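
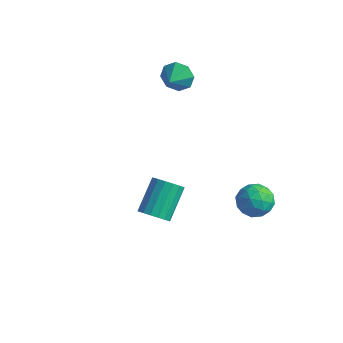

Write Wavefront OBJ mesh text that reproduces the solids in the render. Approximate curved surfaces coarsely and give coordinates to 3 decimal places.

v 1.366 -3.975 0.111
v 2.114 -4.039 0.388
v 1.762 -2.609 1.666
v 1.014 -2.545 1.389
v 2.142 -3.78 0.107
v 1.79 -2.35 1.385
v 1.993 -3.567 -0.173
v 1.64 -2.137 1.105
v 1.7 -3.446 -0.389
v 1.347 -2.016 0.89
v 1.33 -3.447 -0.489
v 0.978 -2.017 0.789
v 0.969 -3.569 -0.453
v 0.617 -2.139 0.826
v 0.699 -3.784 -0.287
v 0.347 -2.354 0.991
v 0.582 -4.042 -0.03
v 0.229 -2.613 1.248
v 0.644 -4.285 0.259
v 0.292 -2.856 1.537
v 0.872 -4.457 0.514
v 0.52 -3.028 1.793
v 1.213 -4.519 0.677
v 0.861 -3.089 1.955
v 1.589 -4.456 0.71
v 1.237 -3.026 1.988
v 1.914 -4.282 0.606
v 1.562 -2.853 1.884
v -3.338 3.082 3.018
v -2.979 3.481 3.741
v -3.022 2.138 3.382
v -3.636 3.299 3.84
v -4.118 2.99 3.457
v -4.144 2.735 2.818
v -3.697 2.684 2.296
v -3.04 2.866 2.197
v -2.558 3.174 2.579
v -2.532 3.429 3.219
v 2.311 2.605 -1.71
v 3.05 2.824 -2.378
v 2.21 1.076 -2.322
v 2.949 1.295 -2.99
v 3.165 1.222 -1.996
v 3.228 2.167 -1.618
v 2.032 1.733 -3.082
v 2.095 2.678 -2.704
v 2.878 2.284 -3.226
v 3.578 1.969 -2.555
v 1.682 1.931 -2.145
v 2.382 1.616 -1.474
v 2.69 2.849 -1.99
v 2.57 1.051 -2.71
v 2.697 1.009 -2.125
v 3.132 1.137 -2.518
v 2.794 2.463 -1.543
v 3.228 2.591 -1.936
v 3.296 1.65 -1.711
v 2.032 1.309 -2.764
v 2.466 1.437 -3.157
v 2.128 2.763 -2.182
v 2.563 2.891 -2.575
v 1.964 2.25 -2.989
v 3.023 2.66 -2.881
v 2.963 1.761 -3.241
v 2.425 2.019 -3.296
v 2.462 2.574 -3.073
v 3.434 2.475 -2.487
v 3.375 1.576 -2.846
v 3.502 1.533 -2.262
v 3.538 2.089 -2.04
v 3.333 2.158 -2.985
v 1.885 2.324 -1.854
v 1.826 1.425 -2.213
v 1.722 1.811 -2.66
v 1.758 2.367 -2.438
v 2.297 2.139 -1.459
v 2.237 1.24 -1.819
v 2.798 1.326 -1.627
v 2.835 1.881 -1.404
v 1.927 1.742 -1.715
f 2 1 5
f 2 5 3
f 3 5 6
f 3 6 4
f 5 1 7
f 5 7 6
f 6 7 8
f 6 8 4
f 7 1 9
f 7 9 8
f 8 9 10
f 8 10 4
f 9 1 11
f 9 11 10
f 10 11 12
f 10 12 4
f 11 1 13
f 11 13 12
f 12 13 14
f 12 14 4
f 13 1 15
f 13 15 14
f 14 15 16
f 14 16 4
f 15 1 17
f 15 17 16
f 16 17 18
f 16 18 4
f 17 1 19
f 17 19 18
f 18 19 20
f 18 20 4
f 19 1 21
f 19 21 20
f 20 21 22
f 20 22 4
f 21 1 23
f 21 23 22
f 22 23 24
f 22 24 4
f 23 1 25
f 23 25 24
f 24 25 26
f 24 26 4
f 25 1 27
f 25 27 26
f 26 27 28
f 26 28 4
f 27 1 2
f 27 2 28
f 28 2 3
f 28 3 4
f 30 29 32
f 30 32 31
f 32 29 33
f 32 33 31
f 33 29 34
f 33 34 31
f 34 29 35
f 34 35 31
f 35 29 36
f 35 36 31
f 36 29 37
f 36 37 31
f 37 29 38
f 37 38 31
f 38 29 30
f 38 30 31
f 39 76 55
f 76 50 79
f 55 79 44
f 76 79 55
f 39 55 51
f 55 44 56
f 51 56 40
f 55 56 51
f 39 51 60
f 51 40 61
f 60 61 46
f 51 61 60
f 39 60 72
f 60 46 75
f 72 75 49
f 60 75 72
f 39 72 76
f 72 49 80
f 76 80 50
f 72 80 76
f 40 56 67
f 56 44 70
f 67 70 48
f 56 70 67
f 44 79 57
f 79 50 78
f 57 78 43
f 79 78 57
f 50 80 77
f 80 49 73
f 77 73 41
f 80 73 77
f 49 75 74
f 75 46 62
f 74 62 45
f 75 62 74
f 46 61 66
f 61 40 63
f 66 63 47
f 61 63 66
f 42 68 54
f 68 48 69
f 54 69 43
f 68 69 54
f 42 54 52
f 54 43 53
f 52 53 41
f 54 53 52
f 42 52 59
f 52 41 58
f 59 58 45
f 52 58 59
f 42 59 64
f 59 45 65
f 64 65 47
f 59 65 64
f 42 64 68
f 64 47 71
f 68 71 48
f 64 71 68
f 43 69 57
f 69 48 70
f 57 70 44
f 69 70 57
f 41 53 77
f 53 43 78
f 77 78 50
f 53 78 77
f 45 58 74
f 58 41 73
f 74 73 49
f 58 73 74
f 47 65 66
f 65 45 62
f 66 62 46
f 65 62 66
f 48 71 67
f 71 47 63
f 67 63 40
f 71 63 67



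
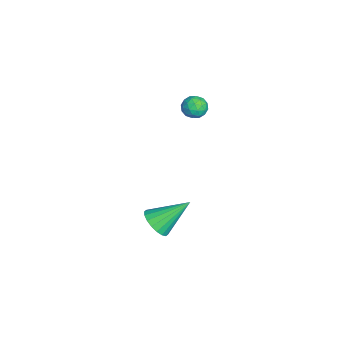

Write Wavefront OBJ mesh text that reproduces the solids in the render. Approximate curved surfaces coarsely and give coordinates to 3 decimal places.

v -3.839 -1.973 3.193
v -3.307 -2.225 3.471
v -3.993 -2.875 2.669
v -3.461 -3.127 2.947
v -3.992 -3.01 3.306
v -3.897 -2.453 3.63
v -3.403 -2.647 2.51
v -3.308 -2.09 2.834
v -3.037 -2.642 3.049
v -3.401 -2.867 3.541
v -3.899 -2.233 2.599
v -4.263 -2.458 3.091
v -3.559 -2.02 3.378
v -3.741 -3.08 2.762
v -4.053 -3.011 2.973
v -3.74 -3.16 3.137
v -3.906 -2.153 3.472
v -3.593 -2.302 3.635
v -3.996 -2.763 3.538
v -3.707 -2.798 2.505
v -3.394 -2.947 2.668
v -3.56 -1.94 3.003
v -3.247 -2.089 3.167
v -3.304 -2.337 2.602
v -3.088 -2.413 3.293
v -3.179 -2.944 2.985
v -3.145 -2.662 2.728
v -3.089 -2.334 2.919
v -3.302 -2.545 3.583
v -3.392 -3.075 3.275
v -3.704 -3.006 3.486
v -3.649 -2.679 3.676
v -3.143 -2.79 3.335
v -3.908 -2.025 2.865
v -3.998 -2.555 2.557
v -3.651 -2.421 2.464
v -3.596 -2.094 2.654
v -4.121 -2.156 3.155
v -4.212 -2.687 2.847
v -4.211 -2.766 3.221
v -4.155 -2.438 3.412
v -4.157 -2.31 2.805
v -1.314 -4.274 -3.198
v -0.874 -4.676 -2.607
v -1.606 -2.746 -1.942
v -0.612 -4.479 -2.786
v -0.489 -4.241 -3.047
v -0.529 -4.01 -3.338
v -0.725 -3.831 -3.601
v -1.038 -3.74 -3.784
v -1.406 -3.754 -3.852
v -1.755 -3.872 -3.79
v -2.017 -4.069 -3.61
v -2.14 -4.307 -3.35
v -2.099 -4.538 -3.059
v -1.903 -4.718 -2.796
v -1.591 -4.809 -2.612
v -1.223 -4.794 -2.545
f 1 38 17
f 38 12 41
f 17 41 6
f 38 41 17
f 1 17 13
f 17 6 18
f 13 18 2
f 17 18 13
f 1 13 22
f 13 2 23
f 22 23 8
f 13 23 22
f 1 22 34
f 22 8 37
f 34 37 11
f 22 37 34
f 1 34 38
f 34 11 42
f 38 42 12
f 34 42 38
f 2 18 29
f 18 6 32
f 29 32 10
f 18 32 29
f 6 41 19
f 41 12 40
f 19 40 5
f 41 40 19
f 12 42 39
f 42 11 35
f 39 35 3
f 42 35 39
f 11 37 36
f 37 8 24
f 36 24 7
f 37 24 36
f 8 23 28
f 23 2 25
f 28 25 9
f 23 25 28
f 4 30 16
f 30 10 31
f 16 31 5
f 30 31 16
f 4 16 14
f 16 5 15
f 14 15 3
f 16 15 14
f 4 14 21
f 14 3 20
f 21 20 7
f 14 20 21
f 4 21 26
f 21 7 27
f 26 27 9
f 21 27 26
f 4 26 30
f 26 9 33
f 30 33 10
f 26 33 30
f 5 31 19
f 31 10 32
f 19 32 6
f 31 32 19
f 3 15 39
f 15 5 40
f 39 40 12
f 15 40 39
f 7 20 36
f 20 3 35
f 36 35 11
f 20 35 36
f 9 27 28
f 27 7 24
f 28 24 8
f 27 24 28
f 10 33 29
f 33 9 25
f 29 25 2
f 33 25 29
f 44 43 46
f 44 46 45
f 46 43 47
f 46 47 45
f 47 43 48
f 47 48 45
f 48 43 49
f 48 49 45
f 49 43 50
f 49 50 45
f 50 43 51
f 50 51 45
f 51 43 52
f 51 52 45
f 52 43 53
f 52 53 45
f 53 43 54
f 53 54 45
f 54 43 55
f 54 55 45
f 55 43 56
f 55 56 45
f 56 43 57
f 56 57 45
f 57 43 58
f 57 58 45
f 58 43 44
f 58 44 45



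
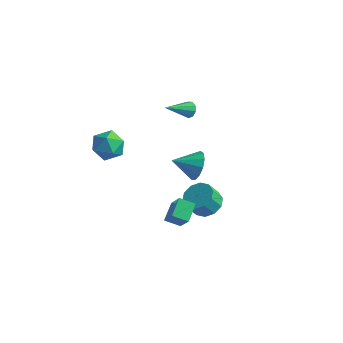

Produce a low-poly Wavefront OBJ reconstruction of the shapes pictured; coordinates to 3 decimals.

v 1.553 1.557 -1.049
v 2.076 1.519 -0.185
v 0.467 0.623 -0.431
v 1.722 1.962 -0.139
v 1.314 2.276 -0.381
v 0.982 2.362 -0.836
v 0.831 2.192 -1.357
v 0.91 1.821 -1.781
v 1.193 1.366 -1.973
v 1.59 0.971 -1.87
v 1.976 0.763 -1.507
v 2.227 0.806 -0.999
v 2.264 1.088 -0.506
v -0.918 -3.041 4.189
v 0.058 -3.311 3.949
v -1.498 -4.049 2.971
v -0.522 -4.319 2.731
v -0.941 -4.63 3.632
v -0.583 -4.006 4.385
v -0.857 -3.354 2.535
v -0.499 -2.73 3.288
v 0.095 -3.504 2.927
v 0.044 -4.293 3.604
v -1.484 -3.067 3.316
v -1.535 -3.856 3.993
v 2.214 1.674 -4.259
v 2.932 2.148 -3.768
v 2.623 1.579 -2.77
v 1.906 1.106 -3.261
v 2.423 2.486 -3.733
v 2.115 1.917 -2.734
v 1.835 2.514 -3.898
v 1.527 1.946 -2.899
v 1.392 2.222 -4.202
v 1.083 1.653 -3.203
v 1.262 1.72 -4.527
v 0.954 1.152 -3.528
v 1.497 1.201 -4.75
v 1.188 0.632 -3.752
v 2.005 0.863 -4.786
v 1.697 0.294 -3.787
v 2.593 0.834 -4.621
v 2.285 0.266 -3.622
v 3.037 1.127 -4.317
v 2.728 0.558 -3.318
v 3.166 1.628 -3.992
v 2.858 1.06 -2.993
v 2.188 -2.642 -2.404
v 3.076 -3.194 -1.076
v 1.951 -1.582 -1.805
v 2.839 -2.134 -0.477
v 3.001 -2.246 -2.783
v 3.889 -2.798 -1.455
v 2.764 -1.186 -2.184
v 3.652 -1.738 -0.856
v -0.806 4.313 0.874
v -0.455 4.417 1.324
v -1.494 2.847 1.746
v -0.799 4.608 1.373
v -1.147 4.661 1.189
v -1.335 4.552 0.858
v -1.276 4.331 0.533
v -0.997 4.102 0.368
v -0.629 3.972 0.44
v -0.344 4.002 0.714
v -0.275 4.177 1.063
f 2 1 4
f 2 4 3
f 4 1 5
f 4 5 3
f 5 1 6
f 5 6 3
f 6 1 7
f 6 7 3
f 7 1 8
f 7 8 3
f 8 1 9
f 8 9 3
f 9 1 10
f 9 10 3
f 10 1 11
f 10 11 3
f 11 1 12
f 11 12 3
f 12 1 13
f 12 13 3
f 13 1 2
f 13 2 3
f 14 25 19
f 14 19 15
f 14 15 21
f 14 21 24
f 14 24 25
f 15 19 23
f 19 25 18
f 25 24 16
f 24 21 20
f 21 15 22
f 17 23 18
f 17 18 16
f 17 16 20
f 17 20 22
f 17 22 23
f 18 23 19
f 16 18 25
f 20 16 24
f 22 20 21
f 23 22 15
f 27 26 30
f 27 30 28
f 28 30 31
f 28 31 29
f 30 26 32
f 30 32 31
f 31 32 33
f 31 33 29
f 32 26 34
f 32 34 33
f 33 34 35
f 33 35 29
f 34 26 36
f 34 36 35
f 35 36 37
f 35 37 29
f 36 26 38
f 36 38 37
f 37 38 39
f 37 39 29
f 38 26 40
f 38 40 39
f 39 40 41
f 39 41 29
f 40 26 42
f 40 42 41
f 41 42 43
f 41 43 29
f 42 26 44
f 42 44 43
f 43 44 45
f 43 45 29
f 44 26 46
f 44 46 45
f 45 46 47
f 45 47 29
f 46 26 27
f 46 27 47
f 47 27 28
f 47 28 29
f 49 51 48
f 52 49 48
f 48 51 50
f 50 52 48
f 49 55 51
f 53 49 52
f 53 55 49
f 51 55 50
f 54 52 50
f 50 55 54
f 54 53 52
f 55 53 54
f 57 56 59
f 57 59 58
f 59 56 60
f 59 60 58
f 60 56 61
f 60 61 58
f 61 56 62
f 61 62 58
f 62 56 63
f 62 63 58
f 63 56 64
f 63 64 58
f 64 56 65
f 64 65 58
f 65 56 66
f 65 66 58
f 66 56 57
f 66 57 58



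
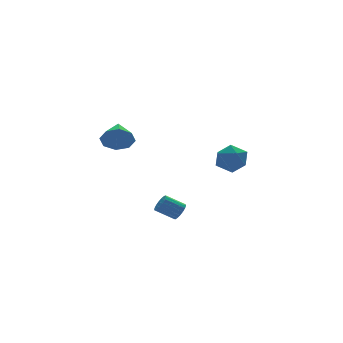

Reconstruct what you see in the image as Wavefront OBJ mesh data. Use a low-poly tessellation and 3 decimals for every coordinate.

v 3.585 1.821 -1.146
v 4.113 1.794 -0.323
v 2.907 0.446 -0.757
v 3.435 0.419 0.066
v 2.727 1.085 -0.039
v 3.146 1.935 -0.28
v 3.874 0.305 -0.8
v 4.293 1.155 -1.041
v 4.291 0.857 -0.109
v 3.582 1.339 0.361
v 3.438 0.901 -1.441
v 2.729 1.383 -0.971
v -0.084 0.015 -3.294
v 0.147 -0.184 -2.825
v -0.745 0.266 -2.196
v -0.976 0.465 -2.666
v 0.253 0.061 -2.85
v -0.639 0.511 -2.221
v 0.282 0.296 -2.976
v -0.61 0.745 -2.347
v 0.226 0.466 -3.176
v -0.665 0.915 -2.547
v 0.1 0.533 -3.403
v -0.791 0.982 -2.774
v -0.068 0.481 -3.605
v -0.96 0.931 -2.976
v -0.24 0.323 -3.736
v -1.132 0.772 -3.107
v -0.377 0.094 -3.765
v -1.268 0.543 -3.137
v -0.446 -0.153 -3.687
v -1.338 0.297 -3.058
v -0.433 -0.361 -3.519
v -1.324 0.088 -2.89
v -0.339 -0.483 -3.3
v -1.231 -0.034 -2.671
v -0.187 -0.491 -3.079
v -1.079 -0.042 -2.45
v -0.012 -0.383 -2.908
v -0.904 0.066 -2.279
v -3.359 0.394 2.106
v -2.743 0.382 1.463
v -2.701 1.646 2.714
v -3.289 0.752 1.294
v -3.877 0.912 1.6
v -4.161 0.769 2.202
v -3.975 0.406 2.748
v -3.429 0.036 2.917
v -2.842 -0.124 2.611
v -2.558 0.019 2.009
f 1 12 6
f 1 6 2
f 1 2 8
f 1 8 11
f 1 11 12
f 2 6 10
f 6 12 5
f 12 11 3
f 11 8 7
f 8 2 9
f 4 10 5
f 4 5 3
f 4 3 7
f 4 7 9
f 4 9 10
f 5 10 6
f 3 5 12
f 7 3 11
f 9 7 8
f 10 9 2
f 14 13 17
f 14 17 15
f 15 17 18
f 15 18 16
f 17 13 19
f 17 19 18
f 18 19 20
f 18 20 16
f 19 13 21
f 19 21 20
f 20 21 22
f 20 22 16
f 21 13 23
f 21 23 22
f 22 23 24
f 22 24 16
f 23 13 25
f 23 25 24
f 24 25 26
f 24 26 16
f 25 13 27
f 25 27 26
f 26 27 28
f 26 28 16
f 27 13 29
f 27 29 28
f 28 29 30
f 28 30 16
f 29 13 31
f 29 31 30
f 30 31 32
f 30 32 16
f 31 13 33
f 31 33 32
f 32 33 34
f 32 34 16
f 33 13 35
f 33 35 34
f 34 35 36
f 34 36 16
f 35 13 37
f 35 37 36
f 36 37 38
f 36 38 16
f 37 13 39
f 37 39 38
f 38 39 40
f 38 40 16
f 39 13 14
f 39 14 40
f 40 14 15
f 40 15 16
f 42 41 44
f 42 44 43
f 44 41 45
f 44 45 43
f 45 41 46
f 45 46 43
f 46 41 47
f 46 47 43
f 47 41 48
f 47 48 43
f 48 41 49
f 48 49 43
f 49 41 50
f 49 50 43
f 50 41 42
f 50 42 43



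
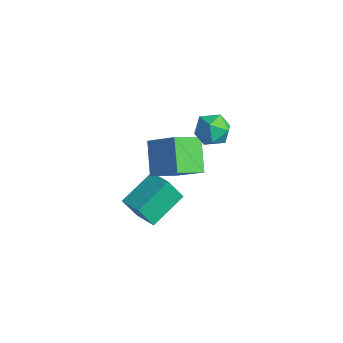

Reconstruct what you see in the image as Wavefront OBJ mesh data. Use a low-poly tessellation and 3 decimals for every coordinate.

v -0.908 0.17 0.749
v 0.529 0.632 1.904
v -0.769 1.583 0.011
v 0.668 2.045 1.166
v 0.312 -0.585 -0.466
v 1.749 -0.123 0.689
v 0.451 0.828 -1.204
v 1.888 1.29 -0.049
v -0.073 -1.053 -3.59
v -0.433 -1.65 -2.353
v -0.305 0.816 -2.756
v -0.665 0.22 -1.519
v 1.205 -1.06 -3.221
v 0.845 -1.656 -1.984
v 0.973 0.81 -2.387
v 0.613 0.213 -1.15
v 2.282 2.409 3.095
v 2.887 1.843 3.551
v 1.353 1.217 2.849
v 1.958 0.651 3.305
v 1.472 1.307 3.783
v 2.046 2.043 3.936
v 2.194 1.017 2.464
v 2.768 1.753 2.617
v 2.833 0.982 3.162
v 2.387 1.161 3.977
v 1.853 1.899 2.423
v 1.407 2.078 3.238
f 2 4 1
f 5 2 1
f 1 4 3
f 3 5 1
f 2 8 4
f 6 2 5
f 6 8 2
f 4 8 3
f 7 5 3
f 3 8 7
f 7 6 5
f 8 6 7
f 10 12 9
f 13 10 9
f 9 12 11
f 11 13 9
f 10 16 12
f 14 10 13
f 14 16 10
f 12 16 11
f 15 13 11
f 11 16 15
f 15 14 13
f 16 14 15
f 17 28 22
f 17 22 18
f 17 18 24
f 17 24 27
f 17 27 28
f 18 22 26
f 22 28 21
f 28 27 19
f 27 24 23
f 24 18 25
f 20 26 21
f 20 21 19
f 20 19 23
f 20 23 25
f 20 25 26
f 21 26 22
f 19 21 28
f 23 19 27
f 25 23 24
f 26 25 18



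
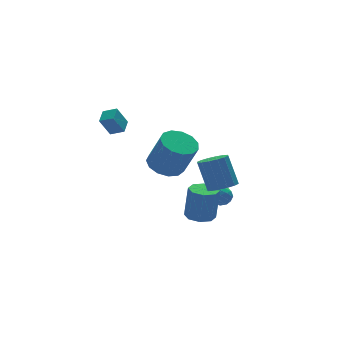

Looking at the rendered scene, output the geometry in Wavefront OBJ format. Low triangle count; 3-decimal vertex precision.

v 2.884 1.91 -2.745
v 3.392 2.255 -2.471
v 3.588 1.385 -3.389
v 4.096 1.73 -3.115
v 3.766 1.271 -2.75
v 3.331 1.595 -2.352
v 3.649 2.045 -3.508
v 3.214 2.369 -3.11
v 3.865 2.338 -2.942
v 3.937 1.86 -2.474
v 3.043 1.78 -3.386
v 3.115 1.302 -2.918
v 3.076 2.128 -2.551
v 3.904 1.512 -3.309
v 3.709 1.242 -3.094
v 4.008 1.444 -2.933
v 3.04 1.741 -2.482
v 3.339 1.944 -2.32
v 3.558 1.365 -2.485
v 3.641 1.696 -3.54
v 3.94 1.899 -3.378
v 2.972 2.196 -2.927
v 3.271 2.398 -2.766
v 3.422 2.275 -3.375
v 3.653 2.38 -2.667
v 4.067 2.072 -3.046
v 3.804 2.257 -3.277
v 3.549 2.447 -3.043
v 3.696 2.099 -2.392
v 4.109 1.791 -2.771
v 3.915 1.521 -2.556
v 3.659 1.711 -2.322
v 3.974 2.148 -2.669
v 2.871 1.849 -3.089
v 3.284 1.541 -3.468
v 3.321 1.929 -3.538
v 3.065 2.119 -3.304
v 2.913 1.568 -2.814
v 3.327 1.26 -3.193
v 3.431 1.193 -2.817
v 3.176 1.383 -2.583
v 3.006 1.492 -3.191
v -2.16 1.792 3.373
v -2.729 1.859 4.428
v -2.677 2.332 3.06
v -3.246 2.398 4.115
v -1.614 2.462 3.625
v -2.183 2.528 4.68
v -2.131 3.001 3.312
v -2.7 3.068 4.367
v 0.333 2.099 0.175
v 0.938 2.928 0.399
v 1.332 2.129 2.289
v 0.727 1.301 2.065
v 0.391 3.069 0.572
v 0.784 2.271 2.463
v -0.175 2.903 0.62
v 0.218 2.104 2.511
v -0.579 2.482 0.526
v -0.186 1.683 2.417
v -0.694 1.939 0.32
v -0.301 1.14 2.211
v -0.483 1.447 0.069
v -0.089 0.648 1.96
v -0.012 1.162 -0.149
v 0.381 0.363 1.741
v 0.568 1.175 -0.265
v 0.962 0.376 1.626
v 1.074 1.481 -0.241
v 1.467 0.683 1.65
v 1.344 1.984 -0.085
v 1.738 1.185 1.806
v 1.294 2.523 0.154
v 1.687 1.724 2.045
v 1.94 1.304 -3.739
v 2.367 2.014 -3.784
v 2.587 2.006 -1.847
v 2.16 1.296 -1.801
v 1.743 2.11 -3.713
v 1.964 2.102 -1.776
v 1.235 1.734 -3.657
v 1.455 1.726 -1.719
v 1.139 1.106 -3.649
v 1.359 1.098 -1.711
v 1.513 0.594 -3.693
v 1.733 0.586 -1.756
v 2.136 0.498 -3.764
v 2.357 0.49 -1.827
v 2.645 0.874 -3.821
v 2.865 0.866 -1.883
v 2.741 1.502 -3.829
v 2.961 1.494 -1.891
v 2.517 -0.02 -1.028
v 3.32 0.249 -1.099
v 3.186 1.09 0.577
v 2.383 0.82 0.648
v 3.076 0.568 -1.279
v 2.942 1.409 0.397
v 2.682 0.73 -1.391
v 2.549 1.571 0.285
v 2.244 0.69 -1.406
v 2.111 1.531 0.27
v 1.879 0.46 -1.32
v 1.746 1.301 0.356
v 1.685 0.101 -1.155
v 1.552 0.942 0.521
v 1.714 -0.29 -0.957
v 1.58 0.551 0.719
v 1.958 -0.609 -0.777
v 1.824 0.232 0.899
v 2.351 -0.771 -0.665
v 2.218 0.07 1.011
v 2.789 -0.731 -0.65
v 2.656 0.11 1.026
v 3.154 -0.501 -0.736
v 3.021 0.34 0.94
v 3.348 -0.142 -0.901
v 3.215 0.699 0.775
f 1 38 17
f 38 12 41
f 17 41 6
f 38 41 17
f 1 17 13
f 17 6 18
f 13 18 2
f 17 18 13
f 1 13 22
f 13 2 23
f 22 23 8
f 13 23 22
f 1 22 34
f 22 8 37
f 34 37 11
f 22 37 34
f 1 34 38
f 34 11 42
f 38 42 12
f 34 42 38
f 2 18 29
f 18 6 32
f 29 32 10
f 18 32 29
f 6 41 19
f 41 12 40
f 19 40 5
f 41 40 19
f 12 42 39
f 42 11 35
f 39 35 3
f 42 35 39
f 11 37 36
f 37 8 24
f 36 24 7
f 37 24 36
f 8 23 28
f 23 2 25
f 28 25 9
f 23 25 28
f 4 30 16
f 30 10 31
f 16 31 5
f 30 31 16
f 4 16 14
f 16 5 15
f 14 15 3
f 16 15 14
f 4 14 21
f 14 3 20
f 21 20 7
f 14 20 21
f 4 21 26
f 21 7 27
f 26 27 9
f 21 27 26
f 4 26 30
f 26 9 33
f 30 33 10
f 26 33 30
f 5 31 19
f 31 10 32
f 19 32 6
f 31 32 19
f 3 15 39
f 15 5 40
f 39 40 12
f 15 40 39
f 7 20 36
f 20 3 35
f 36 35 11
f 20 35 36
f 9 27 28
f 27 7 24
f 28 24 8
f 27 24 28
f 10 33 29
f 33 9 25
f 29 25 2
f 33 25 29
f 44 46 43
f 47 44 43
f 43 46 45
f 45 47 43
f 44 50 46
f 48 44 47
f 48 50 44
f 46 50 45
f 49 47 45
f 45 50 49
f 49 48 47
f 50 48 49
f 52 51 55
f 52 55 53
f 53 55 56
f 53 56 54
f 55 51 57
f 55 57 56
f 56 57 58
f 56 58 54
f 57 51 59
f 57 59 58
f 58 59 60
f 58 60 54
f 59 51 61
f 59 61 60
f 60 61 62
f 60 62 54
f 61 51 63
f 61 63 62
f 62 63 64
f 62 64 54
f 63 51 65
f 63 65 64
f 64 65 66
f 64 66 54
f 65 51 67
f 65 67 66
f 66 67 68
f 66 68 54
f 67 51 69
f 67 69 68
f 68 69 70
f 68 70 54
f 69 51 71
f 69 71 70
f 70 71 72
f 70 72 54
f 71 51 73
f 71 73 72
f 72 73 74
f 72 74 54
f 73 51 52
f 73 52 74
f 74 52 53
f 74 53 54
f 76 75 79
f 76 79 77
f 77 79 80
f 77 80 78
f 79 75 81
f 79 81 80
f 80 81 82
f 80 82 78
f 81 75 83
f 81 83 82
f 82 83 84
f 82 84 78
f 83 75 85
f 83 85 84
f 84 85 86
f 84 86 78
f 85 75 87
f 85 87 86
f 86 87 88
f 86 88 78
f 87 75 89
f 87 89 88
f 88 89 90
f 88 90 78
f 89 75 91
f 89 91 90
f 90 91 92
f 90 92 78
f 91 75 76
f 91 76 92
f 92 76 77
f 92 77 78
f 94 93 97
f 94 97 95
f 95 97 98
f 95 98 96
f 97 93 99
f 97 99 98
f 98 99 100
f 98 100 96
f 99 93 101
f 99 101 100
f 100 101 102
f 100 102 96
f 101 93 103
f 101 103 102
f 102 103 104
f 102 104 96
f 103 93 105
f 103 105 104
f 104 105 106
f 104 106 96
f 105 93 107
f 105 107 106
f 106 107 108
f 106 108 96
f 107 93 109
f 107 109 108
f 108 109 110
f 108 110 96
f 109 93 111
f 109 111 110
f 110 111 112
f 110 112 96
f 111 93 113
f 111 113 112
f 112 113 114
f 112 114 96
f 113 93 115
f 113 115 114
f 114 115 116
f 114 116 96
f 115 93 117
f 115 117 116
f 116 117 118
f 116 118 96
f 117 93 94
f 117 94 118
f 118 94 95
f 118 95 96



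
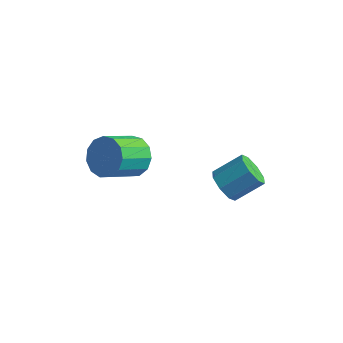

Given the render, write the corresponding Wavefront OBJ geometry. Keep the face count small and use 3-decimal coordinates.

v -3.26 2.656 1.849
v -2.42 2.579 2.216
v -2.96 1.286 3.179
v -3.8 1.364 2.811
v -2.681 2.911 2.516
v -3.221 1.619 3.479
v -3.125 3.163 2.605
v -3.666 1.87 3.567
v -3.612 3.254 2.453
v -4.153 1.961 3.416
v -3.988 3.155 2.109
v -4.528 1.862 3.072
v -4.132 2.898 1.683
v -4.672 1.605 2.645
v -3.999 2.564 1.309
v -4.54 1.271 2.272
v -3.632 2.259 1.107
v -4.172 0.967 2.069
v -3.146 2.081 1.14
v -3.687 0.788 2.102
v -2.696 2.085 1.398
v -3.237 0.793 2.361
v -2.426 2.271 1.799
v -2.966 0.978 2.762
v 0.279 3.382 0.929
v 0.777 2.797 0.975
v 1.64 3.593 1.756
v 1.141 4.178 1.711
v 0.879 3.144 0.509
v 1.741 3.94 1.291
v 0.629 3.631 0.29
v 1.491 4.426 1.072
v 0.174 3.972 0.445
v 1.036 4.767 1.227
v -0.22 3.967 0.884
v 0.643 4.763 1.665
v -0.321 3.62 1.349
v 0.541 4.416 2.131
v -0.071 3.134 1.568
v 0.791 3.929 2.35
v 0.384 2.793 1.413
v 1.246 3.588 2.195
f 2 1 5
f 2 5 3
f 3 5 6
f 3 6 4
f 5 1 7
f 5 7 6
f 6 7 8
f 6 8 4
f 7 1 9
f 7 9 8
f 8 9 10
f 8 10 4
f 9 1 11
f 9 11 10
f 10 11 12
f 10 12 4
f 11 1 13
f 11 13 12
f 12 13 14
f 12 14 4
f 13 1 15
f 13 15 14
f 14 15 16
f 14 16 4
f 15 1 17
f 15 17 16
f 16 17 18
f 16 18 4
f 17 1 19
f 17 19 18
f 18 19 20
f 18 20 4
f 19 1 21
f 19 21 20
f 20 21 22
f 20 22 4
f 21 1 23
f 21 23 22
f 22 23 24
f 22 24 4
f 23 1 2
f 23 2 24
f 24 2 3
f 24 3 4
f 26 25 29
f 26 29 27
f 27 29 30
f 27 30 28
f 29 25 31
f 29 31 30
f 30 31 32
f 30 32 28
f 31 25 33
f 31 33 32
f 32 33 34
f 32 34 28
f 33 25 35
f 33 35 34
f 34 35 36
f 34 36 28
f 35 25 37
f 35 37 36
f 36 37 38
f 36 38 28
f 37 25 39
f 37 39 38
f 38 39 40
f 38 40 28
f 39 25 41
f 39 41 40
f 40 41 42
f 40 42 28
f 41 25 26
f 41 26 42
f 42 26 27
f 42 27 28



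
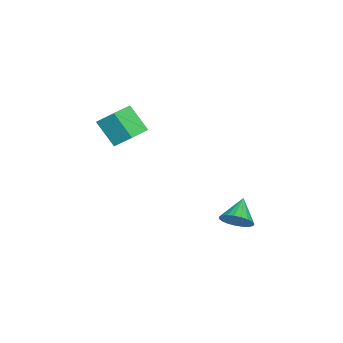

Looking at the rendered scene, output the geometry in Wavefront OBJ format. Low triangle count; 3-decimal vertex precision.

v 1.706 -4.805 2.364
v 1.977 -3.819 3.292
v 0.344 -4.237 2.158
v 0.615 -3.251 3.085
v 2.345 -3.749 1.055
v 2.616 -2.763 1.982
v 0.983 -3.181 0.848
v 1.254 -2.195 1.776
v 3.915 2.817 -2.777
v 4.431 3.142 -2.088
v 2.645 2.983 -1.903
v 4.342 3.462 -2.278
v 4.179 3.67 -2.555
v 3.97 3.731 -2.87
v 3.752 3.634 -3.168
v 3.562 3.395 -3.399
v 3.433 3.057 -3.523
v 3.387 2.677 -3.517
v 3.433 2.321 -3.384
v 3.562 2.052 -3.145
v 3.752 1.914 -2.843
v 3.97 1.933 -2.529
v 4.179 2.104 -2.258
v 4.342 2.399 -2.077
v 4.431 2.766 -2.017
f 2 4 1
f 5 2 1
f 1 4 3
f 3 5 1
f 2 8 4
f 6 2 5
f 6 8 2
f 4 8 3
f 7 5 3
f 3 8 7
f 7 6 5
f 8 6 7
f 10 9 12
f 10 12 11
f 12 9 13
f 12 13 11
f 13 9 14
f 13 14 11
f 14 9 15
f 14 15 11
f 15 9 16
f 15 16 11
f 16 9 17
f 16 17 11
f 17 9 18
f 17 18 11
f 18 9 19
f 18 19 11
f 19 9 20
f 19 20 11
f 20 9 21
f 20 21 11
f 21 9 22
f 21 22 11
f 22 9 23
f 22 23 11
f 23 9 24
f 23 24 11
f 24 9 25
f 24 25 11
f 25 9 10
f 25 10 11



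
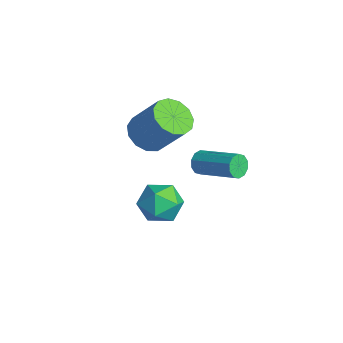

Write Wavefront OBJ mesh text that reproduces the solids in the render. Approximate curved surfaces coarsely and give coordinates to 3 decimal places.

v 1.655 -1.927 -2.058
v 2.311 -2.703 -2.515
v 0.709 -3.217 -1.225
v 1.365 -3.993 -1.682
v 1.773 -3.308 -0.904
v 2.357 -2.51 -1.418
v 0.663 -3.41 -2.322
v 1.247 -2.612 -2.836
v 1.698 -3.619 -2.678
v 2.384 -3.556 -1.802
v 0.636 -2.364 -1.938
v 1.322 -2.301 -1.062
v -1.551 -2.296 0.118
v -1.025 -1.666 -0.504
v -0.003 -0.854 1.179
v -0.529 -1.484 1.802
v -1.505 -1.38 -0.351
v -0.484 -0.568 1.333
v -2.001 -1.384 -0.048
v -0.98 -0.573 1.636
v -2.353 -1.678 0.307
v -1.332 -0.867 1.991
v -2.451 -2.168 0.602
v -1.43 -1.357 2.286
v -2.262 -2.699 0.744
v -1.241 -1.887 2.428
v -1.848 -3.101 0.687
v -0.827 -2.29 2.371
v -1.339 -3.248 0.449
v -0.318 -2.436 2.133
v -0.898 -3.092 0.106
v 0.123 -2.281 1.79
v -0.663 -2.684 -0.233
v 0.358 -1.872 1.451
v -0.711 -2.152 -0.461
v 0.31 -1.34 1.223
v 2.615 -1.612 1.316
v 2.919 -1.732 0.812
v 4.569 -0.767 1.581
v 4.265 -0.648 2.084
v 2.749 -1.405 0.769
v 4.399 -0.441 1.537
v 2.527 -1.158 0.934
v 4.177 -0.193 1.702
v 2.339 -1.084 1.245
v 3.989 -0.12 2.013
v 2.257 -1.212 1.583
v 3.907 -0.248 2.352
v 2.311 -1.493 1.819
v 3.961 -0.528 2.588
v 2.481 -1.819 1.863
v 4.131 -0.855 2.631
v 2.703 -2.067 1.698
v 4.353 -1.102 2.466
v 2.891 -2.14 1.387
v 4.541 -1.176 2.155
v 2.973 -2.012 1.048
v 4.623 -1.048 1.817
f 1 12 6
f 1 6 2
f 1 2 8
f 1 8 11
f 1 11 12
f 2 6 10
f 6 12 5
f 12 11 3
f 11 8 7
f 8 2 9
f 4 10 5
f 4 5 3
f 4 3 7
f 4 7 9
f 4 9 10
f 5 10 6
f 3 5 12
f 7 3 11
f 9 7 8
f 10 9 2
f 14 13 17
f 14 17 15
f 15 17 18
f 15 18 16
f 17 13 19
f 17 19 18
f 18 19 20
f 18 20 16
f 19 13 21
f 19 21 20
f 20 21 22
f 20 22 16
f 21 13 23
f 21 23 22
f 22 23 24
f 22 24 16
f 23 13 25
f 23 25 24
f 24 25 26
f 24 26 16
f 25 13 27
f 25 27 26
f 26 27 28
f 26 28 16
f 27 13 29
f 27 29 28
f 28 29 30
f 28 30 16
f 29 13 31
f 29 31 30
f 30 31 32
f 30 32 16
f 31 13 33
f 31 33 32
f 32 33 34
f 32 34 16
f 33 13 35
f 33 35 34
f 34 35 36
f 34 36 16
f 35 13 14
f 35 14 36
f 36 14 15
f 36 15 16
f 38 37 41
f 38 41 39
f 39 41 42
f 39 42 40
f 41 37 43
f 41 43 42
f 42 43 44
f 42 44 40
f 43 37 45
f 43 45 44
f 44 45 46
f 44 46 40
f 45 37 47
f 45 47 46
f 46 47 48
f 46 48 40
f 47 37 49
f 47 49 48
f 48 49 50
f 48 50 40
f 49 37 51
f 49 51 50
f 50 51 52
f 50 52 40
f 51 37 53
f 51 53 52
f 52 53 54
f 52 54 40
f 53 37 55
f 53 55 54
f 54 55 56
f 54 56 40
f 55 37 57
f 55 57 56
f 56 57 58
f 56 58 40
f 57 37 38
f 57 38 58
f 58 38 39
f 58 39 40



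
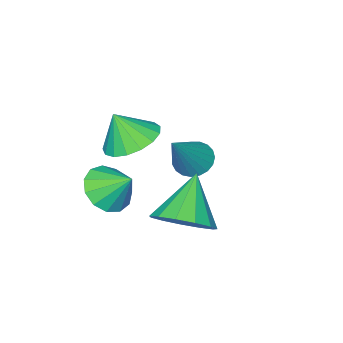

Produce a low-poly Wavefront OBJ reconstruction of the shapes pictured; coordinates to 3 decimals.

v 1.783 0.707 1.372
v 2.669 1.001 1.255
v 1.597 1.613 2.228
v 2.375 1.27 0.906
v 1.893 1.361 0.705
v 1.377 1.244 0.716
v 0.989 0.957 0.935
v 0.854 0.591 1.293
v 1.014 0.261 1.676
v 1.418 0.074 1.962
v 1.938 0.087 2.061
v 2.409 0.298 1.941
v 2.681 0.638 1.64
v 0.393 0.347 2.832
v 1.048 -0.303 2.376
v 0.767 -0.087 3.988
v 1.315 0.106 2.443
v 1.371 0.57 2.599
v 1.202 0.983 2.808
v 0.848 1.251 3.023
v 0.39 1.311 3.194
v -0.068 1.15 3.283
v -0.42 0.805 3.268
v -0.586 0.356 3.153
v -0.528 -0.096 2.965
v -0.259 -0.447 2.746
v 0.16 -0.615 2.547
v 0.631 -0.564 2.413
v 1.372 3.593 1.127
v 2.052 3.953 1.872
v 0.188 3.007 2.493
v 1.68 4.411 1.746
v 1.21 4.609 1.423
v 0.792 4.484 1.007
v 0.558 4.077 0.629
v 0.583 3.516 0.409
v 0.858 2.98 0.418
v 1.296 2.638 0.651
v 1.759 2.6 1.036
v 2.099 2.877 1.45
v 2.208 3.381 1.761
v -1.961 0.757 0.878
v -1.397 0.823 0.404
v -0.619 1.103 2.522
v -1.497 1.113 0.424
v -1.677 1.342 0.524
v -1.907 1.469 0.684
v -2.145 1.474 0.878
v -2.352 1.355 1.072
v -2.492 1.132 1.233
v -2.539 0.845 1.332
v -2.487 0.542 1.353
v -2.344 0.277 1.291
v -2.134 0.095 1.159
v -1.895 0.027 0.977
v -1.667 0.086 0.779
v -1.49 0.26 0.598
v -1.395 0.521 0.465
f 2 1 4
f 2 4 3
f 4 1 5
f 4 5 3
f 5 1 6
f 5 6 3
f 6 1 7
f 6 7 3
f 7 1 8
f 7 8 3
f 8 1 9
f 8 9 3
f 9 1 10
f 9 10 3
f 10 1 11
f 10 11 3
f 11 1 12
f 11 12 3
f 12 1 13
f 12 13 3
f 13 1 2
f 13 2 3
f 15 14 17
f 15 17 16
f 17 14 18
f 17 18 16
f 18 14 19
f 18 19 16
f 19 14 20
f 19 20 16
f 20 14 21
f 20 21 16
f 21 14 22
f 21 22 16
f 22 14 23
f 22 23 16
f 23 14 24
f 23 24 16
f 24 14 25
f 24 25 16
f 25 14 26
f 25 26 16
f 26 14 27
f 26 27 16
f 27 14 28
f 27 28 16
f 28 14 15
f 28 15 16
f 30 29 32
f 30 32 31
f 32 29 33
f 32 33 31
f 33 29 34
f 33 34 31
f 34 29 35
f 34 35 31
f 35 29 36
f 35 36 31
f 36 29 37
f 36 37 31
f 37 29 38
f 37 38 31
f 38 29 39
f 38 39 31
f 39 29 40
f 39 40 31
f 40 29 41
f 40 41 31
f 41 29 30
f 41 30 31
f 43 42 45
f 43 45 44
f 45 42 46
f 45 46 44
f 46 42 47
f 46 47 44
f 47 42 48
f 47 48 44
f 48 42 49
f 48 49 44
f 49 42 50
f 49 50 44
f 50 42 51
f 50 51 44
f 51 42 52
f 51 52 44
f 52 42 53
f 52 53 44
f 53 42 54
f 53 54 44
f 54 42 55
f 54 55 44
f 55 42 56
f 55 56 44
f 56 42 57
f 56 57 44
f 57 42 58
f 57 58 44
f 58 42 43
f 58 43 44



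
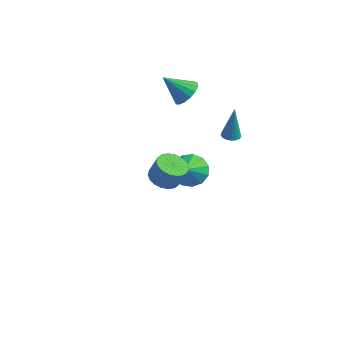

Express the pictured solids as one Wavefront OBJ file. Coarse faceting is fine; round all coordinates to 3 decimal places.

v 0.176 3.586 0.828
v 0.611 3.284 0.856
v 0.224 3.834 2.792
v 0.702 3.519 0.824
v 0.672 3.769 0.793
v 0.529 3.977 0.77
v 0.305 4.096 0.761
v 0.052 4.097 0.767
v -0.174 3.982 0.787
v -0.319 3.776 0.816
v -0.35 3.526 0.848
v -0.261 3.29 0.876
v -0.072 3.122 0.893
v 0.174 3.06 0.895
v 0.42 3.119 0.881
v -2.294 3.779 -3.367
v -1.837 3.183 -4.073
v -1.966 2.661 -2.213
v -1.423 3.528 -3.857
v -1.285 3.952 -3.486
v -1.467 4.321 -3.077
v -1.912 4.518 -2.76
v -2.478 4.48 -2.636
v -2.985 4.22 -2.744
v -3.273 3.82 -3.05
v -3.25 3.406 -3.457
v -2.923 3.111 -3.835
v -2.397 3.028 -4.065
v -0.167 -2.78 2.411
v 0.602 -2.694 2.111
v 1.016 -2.574 3.21
v 0.247 -2.66 3.509
v 0.478 -2.346 2.12
v 0.892 -2.227 3.219
v 0.226 -2.084 2.187
v 0.641 -1.965 3.285
v -0.103 -1.96 2.297
v 0.311 -1.84 3.396
v -0.446 -1.998 2.431
v -0.032 -1.879 3.529
v -0.733 -2.191 2.56
v -0.319 -2.072 3.658
v -0.908 -2.501 2.66
v -0.494 -2.381 3.758
v -0.936 -2.866 2.71
v -0.522 -2.746 3.809
v -0.812 -3.213 2.701
v -0.398 -3.094 3.8
v -0.561 -3.475 2.635
v -0.146 -3.356 3.733
v -0.231 -3.6 2.524
v 0.183 -3.48 3.623
v 0.112 -3.561 2.391
v 0.526 -3.442 3.489
v 0.399 -3.368 2.262
v 0.813 -3.249 3.36
v 0.574 -3.059 2.162
v 0.988 -2.939 3.26
v -2.675 4.032 2.723
v -2.107 3.459 3.049
v -3.805 3.568 3.877
v -2.031 3.807 3.264
v -2.103 4.208 3.355
v -2.305 4.567 3.301
v -2.593 4.804 3.115
v -2.899 4.865 2.839
v -3.154 4.734 2.537
v -3.299 4.442 2.277
v -3.301 4.057 2.12
v -3.16 3.666 2.101
v -2.908 3.358 2.224
v -2.602 3.205 2.462
v -2.313 3.241 2.76
f 2 1 4
f 2 4 3
f 4 1 5
f 4 5 3
f 5 1 6
f 5 6 3
f 6 1 7
f 6 7 3
f 7 1 8
f 7 8 3
f 8 1 9
f 8 9 3
f 9 1 10
f 9 10 3
f 10 1 11
f 10 11 3
f 11 1 12
f 11 12 3
f 12 1 13
f 12 13 3
f 13 1 14
f 13 14 3
f 14 1 15
f 14 15 3
f 15 1 2
f 15 2 3
f 17 16 19
f 17 19 18
f 19 16 20
f 19 20 18
f 20 16 21
f 20 21 18
f 21 16 22
f 21 22 18
f 22 16 23
f 22 23 18
f 23 16 24
f 23 24 18
f 24 16 25
f 24 25 18
f 25 16 26
f 25 26 18
f 26 16 27
f 26 27 18
f 27 16 28
f 27 28 18
f 28 16 17
f 28 17 18
f 30 29 33
f 30 33 31
f 31 33 34
f 31 34 32
f 33 29 35
f 33 35 34
f 34 35 36
f 34 36 32
f 35 29 37
f 35 37 36
f 36 37 38
f 36 38 32
f 37 29 39
f 37 39 38
f 38 39 40
f 38 40 32
f 39 29 41
f 39 41 40
f 40 41 42
f 40 42 32
f 41 29 43
f 41 43 42
f 42 43 44
f 42 44 32
f 43 29 45
f 43 45 44
f 44 45 46
f 44 46 32
f 45 29 47
f 45 47 46
f 46 47 48
f 46 48 32
f 47 29 49
f 47 49 48
f 48 49 50
f 48 50 32
f 49 29 51
f 49 51 50
f 50 51 52
f 50 52 32
f 51 29 53
f 51 53 52
f 52 53 54
f 52 54 32
f 53 29 55
f 53 55 54
f 54 55 56
f 54 56 32
f 55 29 57
f 55 57 56
f 56 57 58
f 56 58 32
f 57 29 30
f 57 30 58
f 58 30 31
f 58 31 32
f 60 59 62
f 60 62 61
f 62 59 63
f 62 63 61
f 63 59 64
f 63 64 61
f 64 59 65
f 64 65 61
f 65 59 66
f 65 66 61
f 66 59 67
f 66 67 61
f 67 59 68
f 67 68 61
f 68 59 69
f 68 69 61
f 69 59 70
f 69 70 61
f 70 59 71
f 70 71 61
f 71 59 72
f 71 72 61
f 72 59 73
f 72 73 61
f 73 59 60
f 73 60 61



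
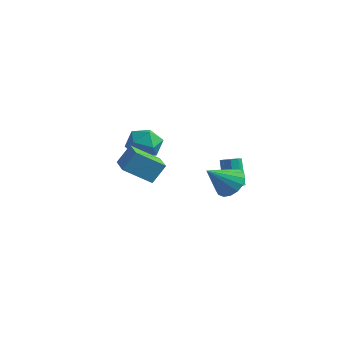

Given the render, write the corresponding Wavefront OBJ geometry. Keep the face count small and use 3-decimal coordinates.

v 4.289 0.495 -1.502
v 5.315 0.26 -1.263
v 3.671 -0.875 -0.198
v 5.193 0.634 -0.928
v 4.863 0.977 -0.724
v 4.402 1.208 -0.699
v 3.915 1.277 -0.857
v 3.513 1.167 -1.164
v 3.289 0.902 -1.547
v 3.294 0.545 -1.921
v 3.527 0.176 -2.198
v 3.934 -0.12 -2.316
v 4.423 -0.274 -2.248
v 4.88 -0.253 -2.008
v 5.203 -0.06 -1.653
v -3.34 2.934 -0.562
v -2.227 2.783 -1.01
v -3.933 1.317 -1.49
v -2.82 1.166 -1.938
v -3.022 1.013 -0.755
v -2.656 2.013 -0.182
v -3.504 2.087 -2.318
v -3.138 3.087 -1.745
v -2.328 2.26 -2.095
v -2.03 1.596 -1.129
v -4.13 2.504 -1.371
v -3.832 1.84 -0.405
v 2.446 3.429 -3.579
v 2.789 2.969 -3.32
v 2.138 3.47 -1.563
v 1.794 3.931 -1.821
v 3.031 3.385 -3.349
v 2.379 3.886 -1.592
v 2.93 3.827 -3.513
v 2.278 4.328 -1.755
v 2.545 4.036 -3.715
v 1.894 4.538 -1.958
v 2.102 3.89 -3.837
v 1.451 4.391 -2.08
v 1.861 3.474 -3.808
v 1.209 3.975 -2.051
v 1.962 3.032 -3.645
v 1.31 3.533 -1.887
v 2.346 2.822 -3.442
v 1.695 3.324 -1.685
v -0.059 -1.478 -1.483
v -1.269 -2.584 -0.389
v 0.308 -0.745 -0.336
v -0.902 -1.85 0.758
v 1.342 -2.69 -1.158
v 0.132 -3.795 -0.064
v 1.709 -1.956 -0.011
v 0.499 -3.062 1.083
f 2 1 4
f 2 4 3
f 4 1 5
f 4 5 3
f 5 1 6
f 5 6 3
f 6 1 7
f 6 7 3
f 7 1 8
f 7 8 3
f 8 1 9
f 8 9 3
f 9 1 10
f 9 10 3
f 10 1 11
f 10 11 3
f 11 1 12
f 11 12 3
f 12 1 13
f 12 13 3
f 13 1 14
f 13 14 3
f 14 1 15
f 14 15 3
f 15 1 2
f 15 2 3
f 16 27 21
f 16 21 17
f 16 17 23
f 16 23 26
f 16 26 27
f 17 21 25
f 21 27 20
f 27 26 18
f 26 23 22
f 23 17 24
f 19 25 20
f 19 20 18
f 19 18 22
f 19 22 24
f 19 24 25
f 20 25 21
f 18 20 27
f 22 18 26
f 24 22 23
f 25 24 17
f 29 28 32
f 29 32 30
f 30 32 33
f 30 33 31
f 32 28 34
f 32 34 33
f 33 34 35
f 33 35 31
f 34 28 36
f 34 36 35
f 35 36 37
f 35 37 31
f 36 28 38
f 36 38 37
f 37 38 39
f 37 39 31
f 38 28 40
f 38 40 39
f 39 40 41
f 39 41 31
f 40 28 42
f 40 42 41
f 41 42 43
f 41 43 31
f 42 28 44
f 42 44 43
f 43 44 45
f 43 45 31
f 44 28 29
f 44 29 45
f 45 29 30
f 45 30 31
f 47 49 46
f 50 47 46
f 46 49 48
f 48 50 46
f 47 53 49
f 51 47 50
f 51 53 47
f 49 53 48
f 52 50 48
f 48 53 52
f 52 51 50
f 53 51 52



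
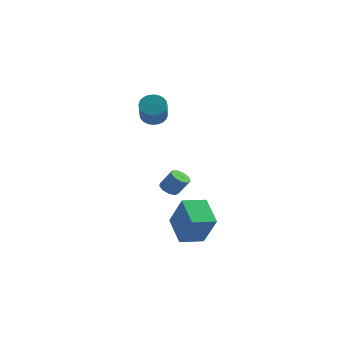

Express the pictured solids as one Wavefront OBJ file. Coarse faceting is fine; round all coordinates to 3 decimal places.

v 2.229 -3.385 -3.249
v 3.134 -3.857 -1.599
v 3.029 -2.411 -3.409
v 3.933 -2.883 -1.759
v 3.267 -4.377 -4.101
v 4.171 -4.849 -2.451
v 4.066 -3.403 -4.261
v 4.971 -3.875 -2.611
v -0.504 0.241 2.148
v 0.069 0.157 1.754
v 0.656 -1.024 2.858
v 0.084 -0.941 3.252
v 0.149 0.356 1.924
v 0.737 -0.826 3.027
v 0.131 0.536 2.127
v 0.718 -0.645 3.231
v 0.015 0.672 2.334
v 0.602 -0.509 3.438
v -0.179 0.743 2.513
v 0.408 -0.439 3.616
v -0.423 0.736 2.636
v 0.164 -0.445 3.739
v -0.679 0.655 2.685
v -0.092 -0.527 3.788
v -0.908 0.51 2.652
v -0.321 -0.671 3.755
v -1.076 0.324 2.542
v -0.489 -0.857 3.646
v -1.157 0.126 2.373
v -0.569 -1.056 3.476
v -1.138 -0.055 2.169
v -0.551 -1.236 3.273
v -1.022 -0.191 1.962
v -0.435 -1.372 3.066
v -0.828 -0.261 1.784
v -0.241 -1.443 2.887
v -0.584 -0.255 1.661
v 0.003 -1.436 2.764
v -0.328 -0.173 1.612
v 0.259 -1.355 2.715
v -0.099 -0.029 1.645
v 0.488 -1.21 2.748
v 0.424 0.072 -2.72
v 0.863 0.257 -3.032
v 1.476 0.354 -2.112
v 1.036 0.168 -1.8
v 0.644 0.559 -2.918
v 1.256 0.656 -1.997
v 0.322 0.632 -2.711
v 0.934 0.729 -1.791
v 0.047 0.443 -2.509
v 0.66 0.54 -1.588
v -0.051 0.081 -2.405
v 0.561 0.177 -1.485
v 0.073 -0.286 -2.449
v 0.685 -0.19 -1.529
v 0.361 -0.486 -2.62
v 0.974 -0.389 -1.699
v 0.679 -0.425 -2.838
v 1.291 -0.328 -1.917
v 0.877 -0.131 -3.001
v 1.489 -0.034 -2.08
f 2 4 1
f 5 2 1
f 1 4 3
f 3 5 1
f 2 8 4
f 6 2 5
f 6 8 2
f 4 8 3
f 7 5 3
f 3 8 7
f 7 6 5
f 8 6 7
f 10 9 13
f 10 13 11
f 11 13 14
f 11 14 12
f 13 9 15
f 13 15 14
f 14 15 16
f 14 16 12
f 15 9 17
f 15 17 16
f 16 17 18
f 16 18 12
f 17 9 19
f 17 19 18
f 18 19 20
f 18 20 12
f 19 9 21
f 19 21 20
f 20 21 22
f 20 22 12
f 21 9 23
f 21 23 22
f 22 23 24
f 22 24 12
f 23 9 25
f 23 25 24
f 24 25 26
f 24 26 12
f 25 9 27
f 25 27 26
f 26 27 28
f 26 28 12
f 27 9 29
f 27 29 28
f 28 29 30
f 28 30 12
f 29 9 31
f 29 31 30
f 30 31 32
f 30 32 12
f 31 9 33
f 31 33 32
f 32 33 34
f 32 34 12
f 33 9 35
f 33 35 34
f 34 35 36
f 34 36 12
f 35 9 37
f 35 37 36
f 36 37 38
f 36 38 12
f 37 9 39
f 37 39 38
f 38 39 40
f 38 40 12
f 39 9 41
f 39 41 40
f 40 41 42
f 40 42 12
f 41 9 10
f 41 10 42
f 42 10 11
f 42 11 12
f 44 43 47
f 44 47 45
f 45 47 48
f 45 48 46
f 47 43 49
f 47 49 48
f 48 49 50
f 48 50 46
f 49 43 51
f 49 51 50
f 50 51 52
f 50 52 46
f 51 43 53
f 51 53 52
f 52 53 54
f 52 54 46
f 53 43 55
f 53 55 54
f 54 55 56
f 54 56 46
f 55 43 57
f 55 57 56
f 56 57 58
f 56 58 46
f 57 43 59
f 57 59 58
f 58 59 60
f 58 60 46
f 59 43 61
f 59 61 60
f 60 61 62
f 60 62 46
f 61 43 44
f 61 44 62
f 62 44 45
f 62 45 46



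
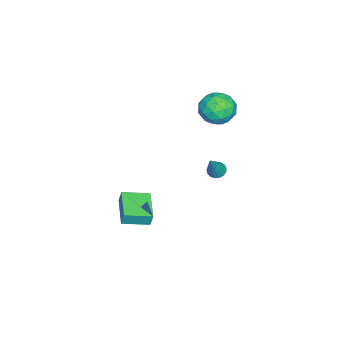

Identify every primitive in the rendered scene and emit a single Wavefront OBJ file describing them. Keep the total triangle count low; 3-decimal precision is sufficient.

v -3.796 3.797 0.796
v -2.876 3.374 0.283
v -3.664 2.506 2.097
v -2.744 2.083 1.584
v -2.695 3.098 2.09
v -2.777 3.896 1.286
v -3.763 1.984 1.094
v -3.845 2.782 0.29
v -2.856 2.253 0.467
v -2.195 2.942 1.083
v -4.345 2.938 1.297
v -3.684 3.627 1.913
v -3.348 3.699 0.425
v -3.192 2.181 1.955
v -3.164 2.778 2.252
v -2.623 2.529 1.951
v -3.289 4.006 1.015
v -2.748 3.757 0.713
v -2.642 3.595 1.776
v -3.792 2.123 1.667
v -3.251 1.874 1.365
v -3.917 3.351 0.429
v -3.376 3.102 0.128
v -3.898 2.285 0.604
v -2.795 2.791 0.232
v -2.717 2.033 0.996
v -3.316 1.975 0.708
v -3.364 2.443 0.236
v -2.407 3.196 0.594
v -2.329 2.437 1.358
v -2.3 3.034 1.656
v -2.348 3.503 1.184
v -2.395 2.538 0.702
v -4.211 3.443 1.022
v -4.133 2.684 1.786
v -4.192 2.377 1.196
v -4.24 2.846 0.724
v -3.823 3.847 1.384
v -3.745 3.089 2.148
v -3.176 3.437 2.144
v -3.224 3.905 1.672
v -4.145 3.342 1.678
v 2.954 -0.412 -2.522
v 3.011 -0.218 -1.717
v 2.258 0.945 -2.8
v 2.316 1.139 -1.995
v 4.584 0.361 -2.825
v 4.642 0.555 -2.02
v 3.889 1.718 -3.103
v 3.946 1.912 -2.298
v -3.818 2.766 -4.708
v -3.413 3.082 -4.955
v -2.722 2.734 -2.952
v -3.582 3.267 -4.846
v -3.805 3.336 -4.705
v -4.032 3.275 -4.565
v -4.209 3.097 -4.458
v -4.296 2.844 -4.408
v -4.274 2.573 -4.427
v -4.148 2.346 -4.51
v -3.946 2.215 -4.638
v -3.714 2.211 -4.783
v -3.507 2.334 -4.91
v -3.37 2.556 -4.991
v -3.337 2.826 -5.007
f 1 38 17
f 38 12 41
f 17 41 6
f 38 41 17
f 1 17 13
f 17 6 18
f 13 18 2
f 17 18 13
f 1 13 22
f 13 2 23
f 22 23 8
f 13 23 22
f 1 22 34
f 22 8 37
f 34 37 11
f 22 37 34
f 1 34 38
f 34 11 42
f 38 42 12
f 34 42 38
f 2 18 29
f 18 6 32
f 29 32 10
f 18 32 29
f 6 41 19
f 41 12 40
f 19 40 5
f 41 40 19
f 12 42 39
f 42 11 35
f 39 35 3
f 42 35 39
f 11 37 36
f 37 8 24
f 36 24 7
f 37 24 36
f 8 23 28
f 23 2 25
f 28 25 9
f 23 25 28
f 4 30 16
f 30 10 31
f 16 31 5
f 30 31 16
f 4 16 14
f 16 5 15
f 14 15 3
f 16 15 14
f 4 14 21
f 14 3 20
f 21 20 7
f 14 20 21
f 4 21 26
f 21 7 27
f 26 27 9
f 21 27 26
f 4 26 30
f 26 9 33
f 30 33 10
f 26 33 30
f 5 31 19
f 31 10 32
f 19 32 6
f 31 32 19
f 3 15 39
f 15 5 40
f 39 40 12
f 15 40 39
f 7 20 36
f 20 3 35
f 36 35 11
f 20 35 36
f 9 27 28
f 27 7 24
f 28 24 8
f 27 24 28
f 10 33 29
f 33 9 25
f 29 25 2
f 33 25 29
f 44 46 43
f 47 44 43
f 43 46 45
f 45 47 43
f 44 50 46
f 48 44 47
f 48 50 44
f 46 50 45
f 49 47 45
f 45 50 49
f 49 48 47
f 50 48 49
f 52 51 54
f 52 54 53
f 54 51 55
f 54 55 53
f 55 51 56
f 55 56 53
f 56 51 57
f 56 57 53
f 57 51 58
f 57 58 53
f 58 51 59
f 58 59 53
f 59 51 60
f 59 60 53
f 60 51 61
f 60 61 53
f 61 51 62
f 61 62 53
f 62 51 63
f 62 63 53
f 63 51 64
f 63 64 53
f 64 51 65
f 64 65 53
f 65 51 52
f 65 52 53



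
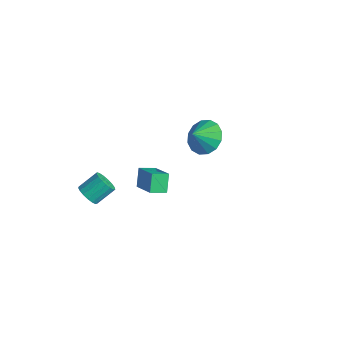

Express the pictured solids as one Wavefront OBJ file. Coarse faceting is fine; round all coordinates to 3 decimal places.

v -2.46 3.659 -1.48
v -1.891 4.328 -0.868
v -2.36 2.861 -0.7
v -2.418 4.409 -0.717
v -2.956 4.289 -0.771
v -3.361 4 -1.015
v -3.525 3.62 -1.383
v -3.403 3.251 -1.777
v -3.028 2.991 -2.092
v -2.502 2.91 -2.242
v -1.963 3.029 -2.188
v -1.558 3.318 -1.944
v -1.395 3.698 -1.576
v -1.517 4.067 -1.182
v 1.477 -2.434 2.67
v 2.839 -2.505 3.468
v 1.669 -1.646 2.413
v 3.031 -1.717 3.211
v 1.949 -2.823 1.829
v 3.311 -2.894 2.627
v 2.141 -2.035 1.572
v 3.503 -2.106 2.37
v -3.659 -2.525 -4.22
v -3.386 -2.908 -3.715
v -3.309 -1.879 -2.975
v -3.581 -1.495 -3.48
v -3.124 -2.805 -3.886
v -3.046 -1.775 -3.147
v -2.983 -2.637 -4.134
v -2.906 -1.608 -3.394
v -2.998 -2.444 -4.401
v -2.92 -1.415 -3.662
v -3.164 -2.269 -4.627
v -3.086 -1.24 -3.888
v -3.443 -2.153 -4.76
v -3.366 -1.124 -4.02
v -3.772 -2.122 -4.769
v -3.694 -1.093 -4.029
v -4.075 -2.183 -4.652
v -3.997 -1.154 -3.912
v -4.282 -2.323 -4.436
v -4.205 -1.293 -3.696
v -4.347 -2.508 -4.171
v -4.269 -1.479 -3.431
v -4.254 -2.698 -3.917
v -4.176 -1.668 -3.177
v -4.025 -2.848 -3.732
v -3.947 -1.818 -2.992
v -3.712 -2.924 -3.659
v -3.634 -1.894 -2.92
f 2 1 4
f 2 4 3
f 4 1 5
f 4 5 3
f 5 1 6
f 5 6 3
f 6 1 7
f 6 7 3
f 7 1 8
f 7 8 3
f 8 1 9
f 8 9 3
f 9 1 10
f 9 10 3
f 10 1 11
f 10 11 3
f 11 1 12
f 11 12 3
f 12 1 13
f 12 13 3
f 13 1 14
f 13 14 3
f 14 1 2
f 14 2 3
f 16 18 15
f 19 16 15
f 15 18 17
f 17 19 15
f 16 22 18
f 20 16 19
f 20 22 16
f 18 22 17
f 21 19 17
f 17 22 21
f 21 20 19
f 22 20 21
f 24 23 27
f 24 27 25
f 25 27 28
f 25 28 26
f 27 23 29
f 27 29 28
f 28 29 30
f 28 30 26
f 29 23 31
f 29 31 30
f 30 31 32
f 30 32 26
f 31 23 33
f 31 33 32
f 32 33 34
f 32 34 26
f 33 23 35
f 33 35 34
f 34 35 36
f 34 36 26
f 35 23 37
f 35 37 36
f 36 37 38
f 36 38 26
f 37 23 39
f 37 39 38
f 38 39 40
f 38 40 26
f 39 23 41
f 39 41 40
f 40 41 42
f 40 42 26
f 41 23 43
f 41 43 42
f 42 43 44
f 42 44 26
f 43 23 45
f 43 45 44
f 44 45 46
f 44 46 26
f 45 23 47
f 45 47 46
f 46 47 48
f 46 48 26
f 47 23 49
f 47 49 48
f 48 49 50
f 48 50 26
f 49 23 24
f 49 24 50
f 50 24 25
f 50 25 26



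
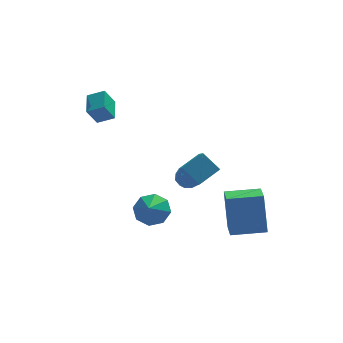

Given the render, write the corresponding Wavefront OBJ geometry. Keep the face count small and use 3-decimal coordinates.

v 0.006 -2.834 1.918
v 1.018 -2.319 2.464
v -0.057 -2.09 1.331
v 0.955 -1.574 1.877
v 0.705 -3.386 1.143
v 1.717 -2.87 1.689
v 0.642 -2.641 0.556
v 1.654 -2.126 1.102
v -1.326 -2.423 -1.134
v -0.581 -2.239 -0.683
v -1.574 -3.157 -0.426
v -1.11 -1.862 -0.477
v -1.766 -1.814 -0.657
v -2.164 -2.122 -1.116
v -2.071 -2.607 -1.586
v -1.542 -2.983 -1.791
v -0.886 -3.032 -1.612
v -0.488 -2.723 -1.152
v -3.224 3.266 1.088
v -3.74 3.06 2.061
v -3.077 4.472 1.422
v -3.592 4.266 2.394
v -2.388 3.054 1.486
v -2.903 2.848 2.458
v -2.24 4.26 1.819
v -2.756 4.054 2.792
v 2.307 -2.441 -3.329
v 2.222 -1.737 -1.299
v 2.404 -1.168 -3.767
v 2.319 -0.463 -1.737
v 4.041 -2.537 -3.223
v 3.956 -1.832 -1.193
v 4.138 -1.263 -3.661
v 4.053 -0.559 -1.631
v 0.914 1.015 -1.959
v 1.377 1.013 -1.456
v 0.243 0.387 -1.344
v 0.706 0.385 -0.841
v 0.372 0.961 -0.996
v 0.787 1.349 -1.377
v 0.833 0.051 -1.423
v 1.248 0.439 -1.804
v 1.327 0.417 -1.125
v 1.042 0.98 -0.861
v 0.578 0.42 -1.939
v 0.293 0.983 -1.675
v 1.204 1.069 -1.762
v 0.416 0.331 -1.038
v 0.22 0.669 -1.13
v 0.492 0.668 -0.834
v 0.858 1.267 -1.715
v 1.13 1.266 -1.419
v 0.539 1.235 -1.149
v 0.49 0.134 -1.381
v 0.762 0.133 -1.085
v 1.128 0.732 -1.966
v 1.4 0.731 -1.67
v 1.081 0.165 -1.651
v 1.447 0.718 -1.271
v 1.052 0.349 -0.91
v 1.127 0.152 -1.252
v 1.371 0.38 -1.476
v 1.28 1.048 -1.116
v 0.885 0.679 -0.755
v 0.689 1.018 -0.846
v 0.933 1.246 -1.07
v 1.25 0.698 -0.922
v 0.735 0.721 -2.045
v 0.34 0.352 -1.684
v 0.687 0.154 -1.73
v 0.931 0.382 -1.954
v 0.568 1.051 -1.89
v 0.173 0.682 -1.529
v 0.249 1.02 -1.324
v 0.493 1.248 -1.548
v 0.37 0.702 -1.878
f 2 4 1
f 5 2 1
f 1 4 3
f 3 5 1
f 2 8 4
f 6 2 5
f 6 8 2
f 4 8 3
f 7 5 3
f 3 8 7
f 7 6 5
f 8 6 7
f 10 9 12
f 10 12 11
f 12 9 13
f 12 13 11
f 13 9 14
f 13 14 11
f 14 9 15
f 14 15 11
f 15 9 16
f 15 16 11
f 16 9 17
f 16 17 11
f 17 9 18
f 17 18 11
f 18 9 10
f 18 10 11
f 20 22 19
f 23 20 19
f 19 22 21
f 21 23 19
f 20 26 22
f 24 20 23
f 24 26 20
f 22 26 21
f 25 23 21
f 21 26 25
f 25 24 23
f 26 24 25
f 28 30 27
f 31 28 27
f 27 30 29
f 29 31 27
f 28 34 30
f 32 28 31
f 32 34 28
f 30 34 29
f 33 31 29
f 29 34 33
f 33 32 31
f 34 32 33
f 35 72 51
f 72 46 75
f 51 75 40
f 72 75 51
f 35 51 47
f 51 40 52
f 47 52 36
f 51 52 47
f 35 47 56
f 47 36 57
f 56 57 42
f 47 57 56
f 35 56 68
f 56 42 71
f 68 71 45
f 56 71 68
f 35 68 72
f 68 45 76
f 72 76 46
f 68 76 72
f 36 52 63
f 52 40 66
f 63 66 44
f 52 66 63
f 40 75 53
f 75 46 74
f 53 74 39
f 75 74 53
f 46 76 73
f 76 45 69
f 73 69 37
f 76 69 73
f 45 71 70
f 71 42 58
f 70 58 41
f 71 58 70
f 42 57 62
f 57 36 59
f 62 59 43
f 57 59 62
f 38 64 50
f 64 44 65
f 50 65 39
f 64 65 50
f 38 50 48
f 50 39 49
f 48 49 37
f 50 49 48
f 38 48 55
f 48 37 54
f 55 54 41
f 48 54 55
f 38 55 60
f 55 41 61
f 60 61 43
f 55 61 60
f 38 60 64
f 60 43 67
f 64 67 44
f 60 67 64
f 39 65 53
f 65 44 66
f 53 66 40
f 65 66 53
f 37 49 73
f 49 39 74
f 73 74 46
f 49 74 73
f 41 54 70
f 54 37 69
f 70 69 45
f 54 69 70
f 43 61 62
f 61 41 58
f 62 58 42
f 61 58 62
f 44 67 63
f 67 43 59
f 63 59 36
f 67 59 63



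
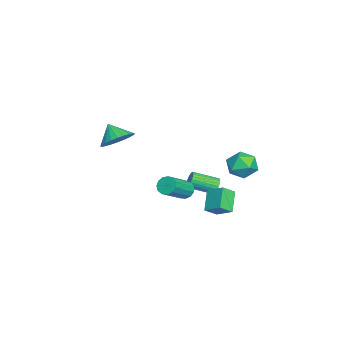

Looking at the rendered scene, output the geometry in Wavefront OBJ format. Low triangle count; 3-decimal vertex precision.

v -3.152 4.571 -2.392
v -2.451 4.175 -1.874
v -3.949 3.245 -2.326
v -3.248 2.849 -1.808
v -3.792 3.54 -1.43
v -3.299 4.359 -1.47
v -3.101 3.061 -2.73
v -2.608 3.88 -2.77
v -2.42 3.242 -2.083
v -2.847 3.538 -1.279
v -3.553 3.882 -2.921
v -3.98 4.178 -2.117
v 2.609 1.44 -0.814
v 2.866 1.251 -1.287
v 4.067 0.511 -0.339
v 3.811 0.7 0.134
v 2.993 1.539 -1.223
v 4.195 0.799 -0.276
v 2.999 1.796 -1.03
v 4.2 1.056 -0.082
v 2.88 1.939 -0.768
v 4.082 1.199 0.18
v 2.676 1.924 -0.521
v 3.878 1.184 0.427
v 2.451 1.756 -0.366
v 3.652 1.015 0.581
v 2.275 1.487 -0.354
v 3.477 0.746 0.593
v 2.206 1.203 -0.488
v 3.408 0.463 0.46
v 2.265 0.995 -0.725
v 3.467 0.254 0.222
v 2.433 0.928 -0.99
v 3.635 0.187 -0.043
v 2.657 1.023 -1.2
v 3.859 0.283 -0.252
v 1.946 2.944 -0.823
v 2.219 3.14 -0.439
v 2.447 1.833 0.066
v 2.174 1.636 -0.317
v 2.036 3.138 -0.36
v 2.265 1.831 0.145
v 1.84 3.107 -0.352
v 2.068 1.8 0.154
v 1.659 3.051 -0.415
v 1.888 1.744 0.091
v 1.523 2.979 -0.54
v 1.751 1.672 -0.034
v 1.451 2.901 -0.708
v 1.679 1.594 -0.202
v 1.454 2.83 -0.894
v 1.682 1.523 -0.388
v 1.532 2.776 -1.069
v 1.76 1.469 -0.563
v 1.673 2.747 -1.206
v 1.901 1.44 -0.701
v 1.855 2.749 -1.285
v 2.084 1.442 -0.78
v 2.052 2.78 -1.294
v 2.28 1.473 -0.788
v 2.232 2.836 -1.231
v 2.461 1.529 -0.725
v 2.369 2.908 -1.106
v 2.597 1.601 -0.6
v 2.441 2.986 -0.938
v 2.669 1.679 -0.432
v 2.438 3.057 -0.752
v 2.666 1.75 -0.246
v 2.36 3.111 -0.577
v 2.588 1.804 -0.071
v -0.1 -2.376 0.992
v 0.719 -2.864 1.174
v -0.64 -2.964 1.848
v 0.758 -2.565 1.404
v 0.666 -2.238 1.571
v 0.458 -1.932 1.65
v 0.165 -1.694 1.628
v -0.168 -1.559 1.51
v -0.491 -1.549 1.313
v -0.755 -1.665 1.067
v -0.919 -1.889 0.81
v -0.958 -2.187 0.58
v -0.866 -2.514 0.414
v -0.658 -2.821 0.335
v -0.365 -3.059 0.356
v -0.031 -3.194 0.474
v 0.292 -3.204 0.671
v 0.555 -3.088 0.917
v 3.663 3.175 -1.817
v 2.675 3.185 -0.973
v 4.125 3.995 -1.286
v 3.136 4.005 -0.442
v 4.084 2.615 -1.318
v 3.095 2.625 -0.474
v 4.545 3.435 -0.787
v 3.557 3.445 0.057
f 1 12 6
f 1 6 2
f 1 2 8
f 1 8 11
f 1 11 12
f 2 6 10
f 6 12 5
f 12 11 3
f 11 8 7
f 8 2 9
f 4 10 5
f 4 5 3
f 4 3 7
f 4 7 9
f 4 9 10
f 5 10 6
f 3 5 12
f 7 3 11
f 9 7 8
f 10 9 2
f 14 13 17
f 14 17 15
f 15 17 18
f 15 18 16
f 17 13 19
f 17 19 18
f 18 19 20
f 18 20 16
f 19 13 21
f 19 21 20
f 20 21 22
f 20 22 16
f 21 13 23
f 21 23 22
f 22 23 24
f 22 24 16
f 23 13 25
f 23 25 24
f 24 25 26
f 24 26 16
f 25 13 27
f 25 27 26
f 26 27 28
f 26 28 16
f 27 13 29
f 27 29 28
f 28 29 30
f 28 30 16
f 29 13 31
f 29 31 30
f 30 31 32
f 30 32 16
f 31 13 33
f 31 33 32
f 32 33 34
f 32 34 16
f 33 13 35
f 33 35 34
f 34 35 36
f 34 36 16
f 35 13 14
f 35 14 36
f 36 14 15
f 36 15 16
f 38 37 41
f 38 41 39
f 39 41 42
f 39 42 40
f 41 37 43
f 41 43 42
f 42 43 44
f 42 44 40
f 43 37 45
f 43 45 44
f 44 45 46
f 44 46 40
f 45 37 47
f 45 47 46
f 46 47 48
f 46 48 40
f 47 37 49
f 47 49 48
f 48 49 50
f 48 50 40
f 49 37 51
f 49 51 50
f 50 51 52
f 50 52 40
f 51 37 53
f 51 53 52
f 52 53 54
f 52 54 40
f 53 37 55
f 53 55 54
f 54 55 56
f 54 56 40
f 55 37 57
f 55 57 56
f 56 57 58
f 56 58 40
f 57 37 59
f 57 59 58
f 58 59 60
f 58 60 40
f 59 37 61
f 59 61 60
f 60 61 62
f 60 62 40
f 61 37 63
f 61 63 62
f 62 63 64
f 62 64 40
f 63 37 65
f 63 65 64
f 64 65 66
f 64 66 40
f 65 37 67
f 65 67 66
f 66 67 68
f 66 68 40
f 67 37 69
f 67 69 68
f 68 69 70
f 68 70 40
f 69 37 38
f 69 38 70
f 70 38 39
f 70 39 40
f 72 71 74
f 72 74 73
f 74 71 75
f 74 75 73
f 75 71 76
f 75 76 73
f 76 71 77
f 76 77 73
f 77 71 78
f 77 78 73
f 78 71 79
f 78 79 73
f 79 71 80
f 79 80 73
f 80 71 81
f 80 81 73
f 81 71 82
f 81 82 73
f 82 71 83
f 82 83 73
f 83 71 84
f 83 84 73
f 84 71 85
f 84 85 73
f 85 71 86
f 85 86 73
f 86 71 87
f 86 87 73
f 87 71 88
f 87 88 73
f 88 71 72
f 88 72 73
f 90 92 89
f 93 90 89
f 89 92 91
f 91 93 89
f 90 96 92
f 94 90 93
f 94 96 90
f 92 96 91
f 95 93 91
f 91 96 95
f 95 94 93
f 96 94 95



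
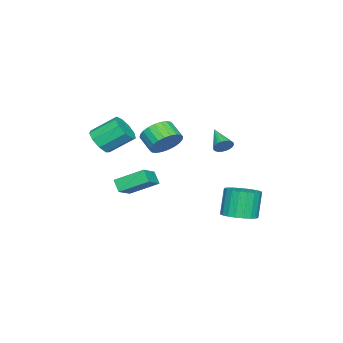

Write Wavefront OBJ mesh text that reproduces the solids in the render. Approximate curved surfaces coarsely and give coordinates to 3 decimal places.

v 3.286 1.903 3.07
v 4.133 1.357 2.998
v 3.641 0.51 3.639
v 2.794 1.057 3.71
v 4.202 1.564 3.326
v 3.71 0.718 3.966
v 4.133 1.823 3.615
v 3.641 0.977 4.255
v 3.934 2.094 3.821
v 3.442 1.248 4.461
v 3.637 2.336 3.912
v 3.145 1.49 4.552
v 3.286 2.513 3.875
v 2.794 1.666 4.516
v 2.935 2.596 3.716
v 2.443 1.749 4.356
v 2.638 2.574 3.458
v 2.146 1.727 4.099
v 2.439 2.45 3.141
v 1.947 1.603 3.782
v 2.37 2.242 2.814
v 1.878 1.396 3.454
v 2.439 1.983 2.525
v 1.947 1.137 3.165
v 2.638 1.712 2.319
v 2.146 0.866 2.959
v 2.935 1.47 2.228
v 2.443 0.624 2.868
v 3.286 1.294 2.264
v 2.794 0.447 2.905
v 3.637 1.211 2.424
v 3.145 0.364 3.064
v 3.934 1.233 2.681
v 3.442 0.386 3.322
v -1.175 3.296 1.347
v -0.814 3.306 1.839
v -2.165 2.284 2.093
v -0.963 3.486 1.887
v -1.143 3.637 1.852
v -1.329 3.736 1.74
v -1.491 3.768 1.569
v -1.605 3.729 1.364
v -1.653 3.623 1.156
v -1.629 3.468 0.978
v -1.536 3.286 0.855
v -1.387 3.106 0.808
v -1.207 2.955 0.842
v -1.021 2.856 0.954
v -0.859 2.824 1.125
v -0.745 2.863 1.33
v -0.697 2.969 1.538
v -0.721 3.124 1.717
v -2.036 3.923 -4.406
v -1.028 4.125 -4.043
v -1.656 4.079 -2.272
v -2.664 3.877 -2.634
v -1.196 4.543 -4.092
v -1.824 4.498 -2.321
v -1.51 4.854 -4.195
v -2.138 4.808 -2.424
v -1.914 5.004 -4.335
v -2.542 4.958 -2.563
v -2.34 4.966 -4.487
v -2.968 4.921 -2.715
v -2.713 4.749 -4.624
v -3.341 4.703 -2.853
v -2.969 4.389 -4.724
v -3.597 4.343 -2.953
v -3.063 3.948 -4.769
v -3.691 3.902 -2.998
v -2.98 3.502 -4.751
v -3.608 3.457 -2.98
v -2.734 3.13 -4.674
v -3.362 3.084 -2.902
v -2.367 2.894 -4.55
v -2.995 2.849 -2.778
v -1.943 2.837 -4.401
v -2.571 2.791 -2.629
v -1.535 2.967 -4.253
v -2.163 2.921 -2.481
v -1.214 3.262 -4.131
v -1.841 3.217 -2.36
v -1.034 3.672 -4.057
v -1.662 3.626 -2.286
v 2.172 -1.181 -0.915
v 1.698 0.411 -0.013
v 2.53 -0.701 -1.573
v 2.056 0.89 -0.672
v 3.484 -1.19 -0.208
v 3.01 0.401 0.693
v 3.842 -0.711 -0.867
v 3.368 0.881 0.035
v 3.023 -2.266 2.339
v 3.43 -2.675 3.068
v 2.823 -1.382 4.131
v 2.417 -0.974 3.401
v 3.832 -2.264 2.797
v 3.226 -0.971 3.86
v 3.856 -1.853 2.312
v 3.249 -0.561 3.374
v 3.49 -1.636 1.839
v 2.884 -0.344 2.901
v 2.906 -1.714 1.6
v 2.299 -0.421 2.662
v 2.376 -2.05 1.706
v 1.77 -0.758 2.769
v 2.15 -2.488 2.109
v 1.543 -1.195 3.172
v 2.332 -2.821 2.619
v 1.725 -1.529 3.682
v 2.837 -2.895 2.998
v 2.231 -1.603 4.06
f 2 1 5
f 2 5 3
f 3 5 6
f 3 6 4
f 5 1 7
f 5 7 6
f 6 7 8
f 6 8 4
f 7 1 9
f 7 9 8
f 8 9 10
f 8 10 4
f 9 1 11
f 9 11 10
f 10 11 12
f 10 12 4
f 11 1 13
f 11 13 12
f 12 13 14
f 12 14 4
f 13 1 15
f 13 15 14
f 14 15 16
f 14 16 4
f 15 1 17
f 15 17 16
f 16 17 18
f 16 18 4
f 17 1 19
f 17 19 18
f 18 19 20
f 18 20 4
f 19 1 21
f 19 21 20
f 20 21 22
f 20 22 4
f 21 1 23
f 21 23 22
f 22 23 24
f 22 24 4
f 23 1 25
f 23 25 24
f 24 25 26
f 24 26 4
f 25 1 27
f 25 27 26
f 26 27 28
f 26 28 4
f 27 1 29
f 27 29 28
f 28 29 30
f 28 30 4
f 29 1 31
f 29 31 30
f 30 31 32
f 30 32 4
f 31 1 33
f 31 33 32
f 32 33 34
f 32 34 4
f 33 1 2
f 33 2 34
f 34 2 3
f 34 3 4
f 36 35 38
f 36 38 37
f 38 35 39
f 38 39 37
f 39 35 40
f 39 40 37
f 40 35 41
f 40 41 37
f 41 35 42
f 41 42 37
f 42 35 43
f 42 43 37
f 43 35 44
f 43 44 37
f 44 35 45
f 44 45 37
f 45 35 46
f 45 46 37
f 46 35 47
f 46 47 37
f 47 35 48
f 47 48 37
f 48 35 49
f 48 49 37
f 49 35 50
f 49 50 37
f 50 35 51
f 50 51 37
f 51 35 52
f 51 52 37
f 52 35 36
f 52 36 37
f 54 53 57
f 54 57 55
f 55 57 58
f 55 58 56
f 57 53 59
f 57 59 58
f 58 59 60
f 58 60 56
f 59 53 61
f 59 61 60
f 60 61 62
f 60 62 56
f 61 53 63
f 61 63 62
f 62 63 64
f 62 64 56
f 63 53 65
f 63 65 64
f 64 65 66
f 64 66 56
f 65 53 67
f 65 67 66
f 66 67 68
f 66 68 56
f 67 53 69
f 67 69 68
f 68 69 70
f 68 70 56
f 69 53 71
f 69 71 70
f 70 71 72
f 70 72 56
f 71 53 73
f 71 73 72
f 72 73 74
f 72 74 56
f 73 53 75
f 73 75 74
f 74 75 76
f 74 76 56
f 75 53 77
f 75 77 76
f 76 77 78
f 76 78 56
f 77 53 79
f 77 79 78
f 78 79 80
f 78 80 56
f 79 53 81
f 79 81 80
f 80 81 82
f 80 82 56
f 81 53 83
f 81 83 82
f 82 83 84
f 82 84 56
f 83 53 54
f 83 54 84
f 84 54 55
f 84 55 56
f 86 88 85
f 89 86 85
f 85 88 87
f 87 89 85
f 86 92 88
f 90 86 89
f 90 92 86
f 88 92 87
f 91 89 87
f 87 92 91
f 91 90 89
f 92 90 91
f 94 93 97
f 94 97 95
f 95 97 98
f 95 98 96
f 97 93 99
f 97 99 98
f 98 99 100
f 98 100 96
f 99 93 101
f 99 101 100
f 100 101 102
f 100 102 96
f 101 93 103
f 101 103 102
f 102 103 104
f 102 104 96
f 103 93 105
f 103 105 104
f 104 105 106
f 104 106 96
f 105 93 107
f 105 107 106
f 106 107 108
f 106 108 96
f 107 93 109
f 107 109 108
f 108 109 110
f 108 110 96
f 109 93 111
f 109 111 110
f 110 111 112
f 110 112 96
f 111 93 94
f 111 94 112
f 112 94 95
f 112 95 96



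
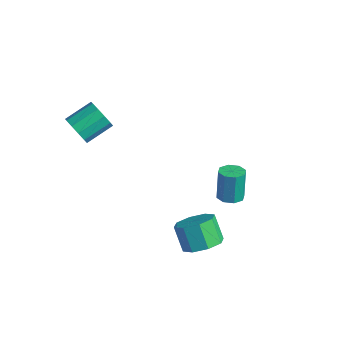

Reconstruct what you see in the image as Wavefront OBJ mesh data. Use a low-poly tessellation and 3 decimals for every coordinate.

v 2.256 -0.745 -2.092
v 3.016 -1.08 -1.5
v 2.184 -0.95 -0.357
v 1.424 -0.615 -0.948
v 3.023 -0.304 -1.584
v 2.19 -0.174 -0.44
v 2.58 0.214 -1.965
v 1.748 0.344 -0.822
v 1.948 0.17 -2.42
v 1.115 0.3 -1.277
v 1.496 -0.41 -2.683
v 0.664 -0.28 -1.54
v 1.49 -1.186 -2.6
v 0.657 -1.056 -1.456
v 1.932 -1.704 -2.218
v 1.1 -1.574 -1.075
v 2.565 -1.66 -1.763
v 1.732 -1.53 -0.62
v -0.264 3.081 -2.927
v 0.349 2.785 -2.762
v 0.057 3.104 -1.108
v -0.556 3.399 -1.273
v 0.393 3.311 -2.856
v 0.101 3.63 -1.201
v 0.052 3.702 -2.991
v -0.239 4.021 -1.337
v -0.474 3.729 -3.089
v -0.766 4.047 -1.435
v -0.877 3.376 -3.092
v -1.169 3.695 -1.438
v -0.921 2.85 -2.999
v -1.213 3.169 -1.344
v -0.581 2.459 -2.863
v -0.872 2.778 -1.209
v -0.054 2.433 -2.765
v -0.346 2.751 -1.111
v -4.052 -3.289 3.485
v -3.723 -3.009 2.764
v -3.519 -1.63 3.395
v -3.848 -1.911 4.115
v -4.235 -2.926 2.75
v -4.032 -1.547 3.381
v -4.678 -2.983 3.016
v -4.474 -1.604 3.647
v -4.881 -3.156 3.461
v -4.677 -1.777 4.092
v -4.767 -3.381 3.915
v -4.564 -2.002 4.546
v -4.381 -3.57 4.205
v -4.177 -2.191 4.836
v -3.868 -3.653 4.219
v -3.665 -2.274 4.85
v -3.426 -3.596 3.953
v -3.222 -2.217 4.584
v -3.223 -3.423 3.508
v -3.019 -2.044 4.139
v -3.336 -3.198 3.054
v -3.133 -1.819 3.685
f 2 1 5
f 2 5 3
f 3 5 6
f 3 6 4
f 5 1 7
f 5 7 6
f 6 7 8
f 6 8 4
f 7 1 9
f 7 9 8
f 8 9 10
f 8 10 4
f 9 1 11
f 9 11 10
f 10 11 12
f 10 12 4
f 11 1 13
f 11 13 12
f 12 13 14
f 12 14 4
f 13 1 15
f 13 15 14
f 14 15 16
f 14 16 4
f 15 1 17
f 15 17 16
f 16 17 18
f 16 18 4
f 17 1 2
f 17 2 18
f 18 2 3
f 18 3 4
f 20 19 23
f 20 23 21
f 21 23 24
f 21 24 22
f 23 19 25
f 23 25 24
f 24 25 26
f 24 26 22
f 25 19 27
f 25 27 26
f 26 27 28
f 26 28 22
f 27 19 29
f 27 29 28
f 28 29 30
f 28 30 22
f 29 19 31
f 29 31 30
f 30 31 32
f 30 32 22
f 31 19 33
f 31 33 32
f 32 33 34
f 32 34 22
f 33 19 35
f 33 35 34
f 34 35 36
f 34 36 22
f 35 19 20
f 35 20 36
f 36 20 21
f 36 21 22
f 38 37 41
f 38 41 39
f 39 41 42
f 39 42 40
f 41 37 43
f 41 43 42
f 42 43 44
f 42 44 40
f 43 37 45
f 43 45 44
f 44 45 46
f 44 46 40
f 45 37 47
f 45 47 46
f 46 47 48
f 46 48 40
f 47 37 49
f 47 49 48
f 48 49 50
f 48 50 40
f 49 37 51
f 49 51 50
f 50 51 52
f 50 52 40
f 51 37 53
f 51 53 52
f 52 53 54
f 52 54 40
f 53 37 55
f 53 55 54
f 54 55 56
f 54 56 40
f 55 37 57
f 55 57 56
f 56 57 58
f 56 58 40
f 57 37 38
f 57 38 58
f 58 38 39
f 58 39 40

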